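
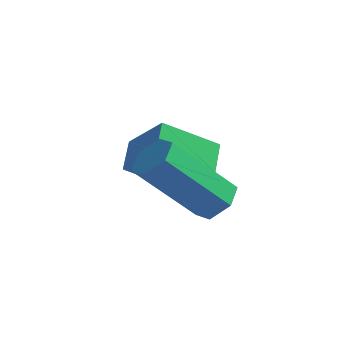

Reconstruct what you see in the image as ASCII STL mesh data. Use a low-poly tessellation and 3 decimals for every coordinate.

solid 
facet normal -0.672 0.187 -0.717
outer loop
vertex -3.382 2.714 0.712
vertex -2.317 3.402 -0.107
vertex -3.184 1.948 0.327
endloop
endfacet
facet normal -0.705 -0.455 0.543
outer loop
vertex -2.283 1.698 1.287
vertex -3.382 2.714 0.712
vertex -3.184 1.948 0.327
endloop
endfacet
facet normal -0.672 0.187 -0.717
outer loop
vertex -3.184 1.948 0.327
vertex -2.317 3.402 -0.107
vertex -2.118 2.636 -0.493
endloop
endfacet
facet normal 0.225 -0.870 -0.438
outer loop
vertex -2.118 2.636 -0.493
vertex -2.283 1.698 1.287
vertex -3.184 1.948 0.327
endloop
endfacet
facet normal -0.225 0.870 0.438
outer loop
vertex -3.382 2.714 0.712
vertex -1.416 3.152 0.853
vertex -2.317 3.402 -0.107
endloop
endfacet
facet normal -0.706 -0.456 0.542
outer loop
vertex -2.482 2.464 1.673
vertex -3.382 2.714 0.712
vertex -2.283 1.698 1.287
endloop
endfacet
facet normal -0.225 0.871 0.437
outer loop
vertex -2.482 2.464 1.673
vertex -1.416 3.152 0.853
vertex -3.382 2.714 0.712
endloop
endfacet
facet normal 0.705 0.457 -0.543
outer loop
vertex -2.317 3.402 -0.107
vertex -1.416 3.152 0.853
vertex -2.118 2.636 -0.493
endloop
endfacet
facet normal 0.226 -0.870 -0.438
outer loop
vertex -1.218 2.386 0.468
vertex -2.283 1.698 1.287
vertex -2.118 2.636 -0.493
endloop
endfacet
facet normal 0.706 0.455 -0.543
outer loop
vertex -2.118 2.636 -0.493
vertex -1.416 3.152 0.853
vertex -1.218 2.386 0.468
endloop
endfacet
facet normal 0.672 -0.187 0.717
outer loop
vertex -1.218 2.386 0.468
vertex -2.482 2.464 1.673
vertex -2.283 1.698 1.287
endloop
endfacet
facet normal 0.672 -0.187 0.717
outer loop
vertex -1.416 3.152 0.853
vertex -2.482 2.464 1.673
vertex -1.218 2.386 0.468
endloop
endfacet
facet normal 0.579 0.346 -0.738
outer loop
vertex -0.298 1.314 0.891
vertex -0.672 1.105 0.5
vertex -0.736 1.645 0.703
endloop
endfacet
facet normal 0.310 0.745 0.590
outer loop
vertex -0.298 1.314 0.891
vertex -0.736 1.645 0.703
vertex -1.453 0.624 2.37
endloop
endfacet
facet normal 0.310 0.745 0.590
outer loop
vertex -1.453 0.624 2.37
vertex -0.736 1.645 0.703
vertex -1.891 0.955 2.182
endloop
endfacet
facet normal -0.578 -0.344 0.740
outer loop
vertex -1.453 0.624 2.37
vertex -1.891 0.955 2.182
vertex -1.828 0.415 1.98
endloop
endfacet
facet normal 0.577 0.346 -0.739
outer loop
vertex -0.736 1.645 0.703
vertex -0.672 1.105 0.5
vertex -1.11 1.436 0.313
endloop
endfacet
facet normal -0.499 0.866 0.014
outer loop
vertex -0.736 1.645 0.703
vertex -1.11 1.436 0.313
vertex -1.891 0.955 2.182
endloop
endfacet
facet normal -0.500 0.866 0.014
outer loop
vertex -1.891 0.955 2.182
vertex -1.11 1.436 0.313
vertex -2.266 0.745 1.792
endloop
endfacet
facet normal -0.577 -0.344 0.740
outer loop
vertex -1.891 0.955 2.182
vertex -2.266 0.745 1.792
vertex -1.828 0.415 1.98
endloop
endfacet
facet normal 0.577 0.346 -0.740
outer loop
vertex -1.11 1.436 0.313
vertex -0.672 1.105 0.5
vertex -1.047 0.896 0.11
endloop
endfacet
facet normal -0.809 0.122 -0.575
outer loop
vertex -1.11 1.436 0.313
vertex -1.047 0.896 0.11
vertex -2.266 0.745 1.792
endloop
endfacet
facet normal -0.809 0.121 -0.575
outer loop
vertex -2.266 0.745 1.792
vertex -1.047 0.896 0.11
vertex -2.202 0.206 1.589
endloop
endfacet
facet normal -0.578 -0.347 0.738
outer loop
vertex -2.266 0.745 1.792
vertex -2.202 0.206 1.589
vertex -1.828 0.415 1.98
endloop
endfacet
facet normal 0.578 0.344 -0.740
outer loop
vertex -1.047 0.896 0.11
vertex -0.672 1.105 0.5
vertex -0.609 0.565 0.298
endloop
endfacet
facet normal -0.310 -0.745 -0.590
outer loop
vertex -1.047 0.896 0.11
vertex -0.609 0.565 0.298
vertex -2.202 0.206 1.589
endloop
endfacet
facet normal -0.310 -0.745 -0.590
outer loop
vertex -2.202 0.206 1.589
vertex -0.609 0.565 0.298
vertex -1.764 -0.125 1.777
endloop
endfacet
facet normal -0.579 -0.346 0.738
outer loop
vertex -2.202 0.206 1.589
vertex -1.764 -0.125 1.777
vertex -1.828 0.415 1.98
endloop
endfacet
facet normal 0.577 0.344 -0.740
outer loop
vertex -0.609 0.565 0.298
vertex -0.672 1.105 0.5
vertex -0.234 0.775 0.688
endloop
endfacet
facet normal 0.500 -0.866 -0.014
outer loop
vertex -0.609 0.565 0.298
vertex -0.234 0.775 0.688
vertex -1.764 -0.125 1.777
endloop
endfacet
facet normal 0.499 -0.866 -0.015
outer loop
vertex -1.764 -0.125 1.777
vertex -0.234 0.775 0.688
vertex -1.39 0.084 2.167
endloop
endfacet
facet normal -0.577 -0.346 0.739
outer loop
vertex -1.764 -0.125 1.777
vertex -1.39 0.084 2.167
vertex -1.828 0.415 1.98
endloop
endfacet
facet normal 0.578 0.347 -0.738
outer loop
vertex -0.234 0.775 0.688
vertex -0.672 1.105 0.5
vertex -0.298 1.314 0.891
endloop
endfacet
facet normal 0.809 -0.121 0.576
outer loop
vertex -0.234 0.775 0.688
vertex -0.298 1.314 0.891
vertex -1.39 0.084 2.167
endloop
endfacet
facet normal 0.809 -0.122 0.575
outer loop
vertex -1.39 0.084 2.167
vertex -0.298 1.314 0.891
vertex -1.453 0.624 2.37
endloop
endfacet
facet normal -0.577 -0.346 0.740
outer loop
vertex -1.39 0.084 2.167
vertex -1.453 0.624 2.37
vertex -1.828 0.415 1.98
endloop
endfacet

endsolid


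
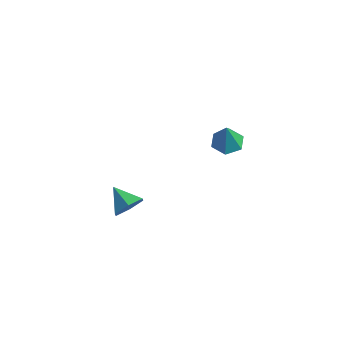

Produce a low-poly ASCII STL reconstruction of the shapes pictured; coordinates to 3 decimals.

solid 
facet normal 0.861 0.018 -0.509
outer loop
vertex 1.256 -3.662 -1.093
vertex 0.841 -3.307 -1.783
vertex 1.194 -2.787 -1.167
endloop
endfacet
facet normal 0.015 0.085 0.996
outer loop
vertex 1.256 -3.662 -1.093
vertex 1.194 -2.787 -1.167
vertex -0.321 -3.333 -1.097
endloop
endfacet
facet normal 0.861 0.019 -0.509
outer loop
vertex 1.194 -2.787 -1.167
vertex 0.841 -3.307 -1.783
vertex 0.778 -2.432 -1.857
endloop
endfacet
facet normal -0.258 0.787 0.560
outer loop
vertex 1.194 -2.787 -1.167
vertex 0.778 -2.432 -1.857
vertex -0.321 -3.333 -1.097
endloop
endfacet
facet normal 0.861 0.019 -0.508
outer loop
vertex 0.778 -2.432 -1.857
vertex 0.841 -3.307 -1.783
vertex 0.426 -2.952 -2.473
endloop
endfacet
facet normal -0.697 0.693 -0.186
outer loop
vertex 0.778 -2.432 -1.857
vertex 0.426 -2.952 -2.473
vertex -0.321 -3.333 -1.097
endloop
endfacet
facet normal 0.861 0.020 -0.508
outer loop
vertex 0.426 -2.952 -2.473
vertex 0.841 -3.307 -1.783
vertex 0.489 -3.827 -2.4
endloop
endfacet
facet normal -0.862 -0.103 -0.497
outer loop
vertex 0.426 -2.952 -2.473
vertex 0.489 -3.827 -2.4
vertex -0.321 -3.333 -1.097
endloop
endfacet
facet normal 0.861 0.020 -0.508
outer loop
vertex 0.489 -3.827 -2.4
vertex 0.841 -3.307 -1.783
vertex 0.904 -4.182 -1.71
endloop
endfacet
facet normal -0.589 -0.806 -0.060
outer loop
vertex 0.489 -3.827 -2.4
vertex 0.904 -4.182 -1.71
vertex -0.321 -3.333 -1.097
endloop
endfacet
facet normal 0.861 0.020 -0.508
outer loop
vertex 0.904 -4.182 -1.71
vertex 0.841 -3.307 -1.783
vertex 1.256 -3.662 -1.093
endloop
endfacet
facet normal -0.150 -0.712 0.686
outer loop
vertex 0.904 -4.182 -1.71
vertex 1.256 -3.662 -1.093
vertex -0.321 -3.333 -1.097
endloop
endfacet
facet normal -0.213 0.234 -0.949
outer loop
vertex 1.034 2.365 -1.034
vertex 0.495 2.952 -0.768
vertex 1.301 3.15 -0.9
endloop
endfacet
facet normal 0.931 -0.340 0.134
outer loop
vertex 1.034 2.365 -1.034
vertex 1.301 3.15 -0.9
vertex 0.845 2.568 0.788
endloop
endfacet
facet normal -0.213 0.234 -0.949
outer loop
vertex 1.301 3.15 -0.9
vertex 0.495 2.952 -0.768
vertex 0.762 3.737 -0.634
endloop
endfacet
facet normal 0.760 0.523 0.386
outer loop
vertex 1.301 3.15 -0.9
vertex 0.762 3.737 -0.634
vertex 0.845 2.568 0.788
endloop
endfacet
facet normal -0.213 0.234 -0.949
outer loop
vertex 0.762 3.737 -0.634
vertex 0.495 2.952 -0.768
vertex -0.044 3.539 -0.502
endloop
endfacet
facet normal -0.084 0.767 0.636
outer loop
vertex 0.762 3.737 -0.634
vertex -0.044 3.539 -0.502
vertex 0.845 2.568 0.788
endloop
endfacet
facet normal -0.213 0.234 -0.949
outer loop
vertex -0.044 3.539 -0.502
vertex 0.495 2.952 -0.768
vertex -0.31 2.753 -0.636
endloop
endfacet
facet normal -0.759 0.149 0.635
outer loop
vertex -0.044 3.539 -0.502
vertex -0.31 2.753 -0.636
vertex 0.845 2.568 0.788
endloop
endfacet
facet normal -0.213 0.233 -0.949
outer loop
vertex -0.31 2.753 -0.636
vertex 0.495 2.952 -0.768
vertex 0.229 2.166 -0.901
endloop
endfacet
facet normal -0.587 -0.713 0.384
outer loop
vertex -0.31 2.753 -0.636
vertex 0.229 2.166 -0.901
vertex 0.845 2.568 0.788
endloop
endfacet
facet normal -0.214 0.233 -0.949
outer loop
vertex 0.229 2.166 -0.901
vertex 0.495 2.952 -0.768
vertex 1.034 2.365 -1.034
endloop
endfacet
facet normal 0.259 -0.957 0.133
outer loop
vertex 0.229 2.166 -0.901
vertex 1.034 2.365 -1.034
vertex 0.845 2.568 0.788
endloop
endfacet

endsolid


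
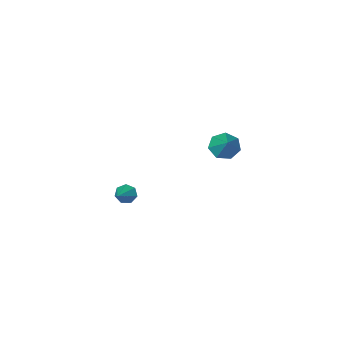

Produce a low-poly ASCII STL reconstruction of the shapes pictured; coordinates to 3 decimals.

solid 
facet normal -0.336 -0.681 -0.650
outer loop
vertex -2.952 1.76 -2.353
vertex -3.509 1.575 -1.871
vertex -3.513 2.101 -2.42
endloop
endfacet
facet normal 0.509 0.756 -0.411
outer loop
vertex -2.952 1.76 -2.353
vertex -3.513 2.101 -2.42
vertex -3.011 2.585 -0.909
endloop
endfacet
facet normal -0.337 -0.681 -0.650
outer loop
vertex -3.513 2.101 -2.42
vertex -3.509 1.575 -1.871
vertex -4.071 2.046 -2.073
endloop
endfacet
facet normal -0.233 0.946 -0.225
outer loop
vertex -3.513 2.101 -2.42
vertex -4.071 2.046 -2.073
vertex -3.011 2.585 -0.909
endloop
endfacet
facet normal -0.337 -0.681 -0.650
outer loop
vertex -4.071 2.046 -2.073
vertex -3.509 1.575 -1.871
vertex -4.206 1.637 -1.574
endloop
endfacet
facet normal -0.693 0.638 0.336
outer loop
vertex -4.071 2.046 -2.073
vertex -4.206 1.637 -1.574
vertex -3.011 2.585 -0.909
endloop
endfacet
facet normal -0.337 -0.682 -0.649
outer loop
vertex -4.206 1.637 -1.574
vertex -3.509 1.575 -1.871
vertex -3.816 1.182 -1.298
endloop
endfacet
facet normal -0.524 0.065 0.849
outer loop
vertex -4.206 1.637 -1.574
vertex -3.816 1.182 -1.298
vertex -3.011 2.585 -0.909
endloop
endfacet
facet normal -0.337 -0.683 -0.649
outer loop
vertex -3.816 1.182 -1.298
vertex -3.509 1.575 -1.871
vertex -3.195 1.023 -1.453
endloop
endfacet
facet normal 0.145 -0.341 0.929
outer loop
vertex -3.816 1.182 -1.298
vertex -3.195 1.023 -1.453
vertex -3.011 2.585 -0.909
endloop
endfacet
facet normal -0.336 -0.683 -0.649
outer loop
vertex -3.195 1.023 -1.453
vertex -3.509 1.575 -1.871
vertex -2.811 1.281 -1.923
endloop
endfacet
facet normal 0.813 -0.275 0.513
outer loop
vertex -3.195 1.023 -1.453
vertex -2.811 1.281 -1.923
vertex -3.011 2.585 -0.909
endloop
endfacet
facet normal -0.336 -0.682 -0.650
outer loop
vertex -2.811 1.281 -1.923
vertex -3.509 1.575 -1.871
vertex -2.952 1.76 -2.353
endloop
endfacet
facet normal 0.974 0.213 -0.082
outer loop
vertex -2.811 1.281 -1.923
vertex -2.952 1.76 -2.353
vertex -3.011 2.585 -0.909
endloop
endfacet
facet normal -0.654 -0.581 -0.485
outer loop
vertex 2.696 2.382 -2.457
vertex 2.306 2.683 -2.292
vertex 2.588 2.728 -2.726
endloop
endfacet
facet normal 0.894 -0.065 -0.442
outer loop
vertex 2.696 2.382 -2.457
vertex 2.588 2.728 -2.726
vertex 3.174 3.457 -1.648
endloop
endfacet
facet normal -0.652 -0.583 -0.484
outer loop
vertex 2.588 2.728 -2.726
vertex 2.306 2.683 -2.292
vertex 2.267 3.039 -2.668
endloop
endfacet
facet normal 0.461 0.598 -0.655
outer loop
vertex 2.588 2.728 -2.726
vertex 2.267 3.039 -2.668
vertex 3.174 3.457 -1.648
endloop
endfacet
facet normal -0.653 -0.583 -0.484
outer loop
vertex 2.267 3.039 -2.668
vertex 2.306 2.683 -2.292
vertex 1.975 3.083 -2.327
endloop
endfacet
facet normal -0.154 0.955 -0.255
outer loop
vertex 2.267 3.039 -2.668
vertex 1.975 3.083 -2.327
vertex 3.174 3.457 -1.648
endloop
endfacet
facet normal -0.653 -0.582 -0.485
outer loop
vertex 1.975 3.083 -2.327
vertex 2.306 2.683 -2.292
vertex 1.932 2.825 -1.959
endloop
endfacet
facet normal -0.491 0.739 0.461
outer loop
vertex 1.975 3.083 -2.327
vertex 1.932 2.825 -1.959
vertex 3.174 3.457 -1.648
endloop
endfacet
facet normal -0.653 -0.583 -0.484
outer loop
vertex 1.932 2.825 -1.959
vertex 2.306 2.683 -2.292
vertex 2.171 2.46 -1.842
endloop
endfacet
facet normal -0.294 0.111 0.949
outer loop
vertex 1.932 2.825 -1.959
vertex 2.171 2.46 -1.842
vertex 3.174 3.457 -1.648
endloop
endfacet
facet normal -0.653 -0.582 -0.484
outer loop
vertex 2.171 2.46 -1.842
vertex 2.306 2.683 -2.292
vertex 2.511 2.263 -2.064
endloop
endfacet
facet normal 0.288 -0.454 0.843
outer loop
vertex 2.171 2.46 -1.842
vertex 2.511 2.263 -2.064
vertex 3.174 3.457 -1.648
endloop
endfacet
facet normal -0.654 -0.582 -0.484
outer loop
vertex 2.511 2.263 -2.064
vertex 2.306 2.683 -2.292
vertex 2.696 2.382 -2.457
endloop
endfacet
facet normal 0.817 -0.532 0.224
outer loop
vertex 2.511 2.263 -2.064
vertex 2.696 2.382 -2.457
vertex 3.174 3.457 -1.648
endloop
endfacet

endsolid


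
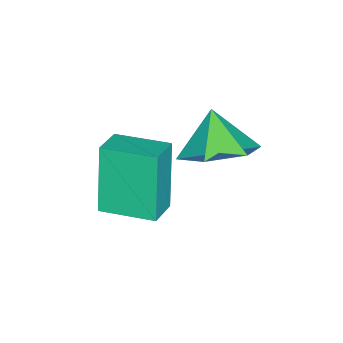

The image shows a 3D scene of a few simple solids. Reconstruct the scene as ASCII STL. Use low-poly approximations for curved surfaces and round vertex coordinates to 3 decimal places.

solid 
facet normal -0.947 -0.003 -0.322
outer loop
vertex 2.556 0.159 -0.19
vertex 2.504 1.581 -0.051
vertex 3.164 0.356 -1.979
endloop
endfacet
facet normal 0.037 -0.995 -0.097
outer loop
vertex 4.016 0.359 -1.689
vertex 2.556 0.159 -0.19
vertex 3.164 0.356 -1.979
endloop
endfacet
facet normal -0.947 -0.003 -0.322
outer loop
vertex 3.164 0.356 -1.979
vertex 2.504 1.581 -0.051
vertex 3.112 1.778 -1.84
endloop
endfacet
facet normal 0.320 0.104 -0.942
outer loop
vertex 3.112 1.778 -1.84
vertex 4.016 0.359 -1.689
vertex 3.164 0.356 -1.979
endloop
endfacet
facet normal -0.320 -0.104 0.942
outer loop
vertex 2.556 0.159 -0.19
vertex 3.356 1.584 0.239
vertex 2.504 1.581 -0.051
endloop
endfacet
facet normal 0.037 -0.995 -0.097
outer loop
vertex 3.408 0.162 0.1
vertex 2.556 0.159 -0.19
vertex 4.016 0.359 -1.689
endloop
endfacet
facet normal -0.320 -0.104 0.942
outer loop
vertex 3.408 0.162 0.1
vertex 3.356 1.584 0.239
vertex 2.556 0.159 -0.19
endloop
endfacet
facet normal -0.037 0.995 0.097
outer loop
vertex 2.504 1.581 -0.051
vertex 3.356 1.584 0.239
vertex 3.112 1.778 -1.84
endloop
endfacet
facet normal 0.320 0.104 -0.942
outer loop
vertex 3.964 1.781 -1.55
vertex 4.016 0.359 -1.689
vertex 3.112 1.778 -1.84
endloop
endfacet
facet normal -0.037 0.995 0.097
outer loop
vertex 3.112 1.778 -1.84
vertex 3.356 1.584 0.239
vertex 3.964 1.781 -1.55
endloop
endfacet
facet normal 0.947 0.003 0.322
outer loop
vertex 3.964 1.781 -1.55
vertex 3.408 0.162 0.1
vertex 4.016 0.359 -1.689
endloop
endfacet
facet normal 0.947 0.003 0.322
outer loop
vertex 3.356 1.584 0.239
vertex 3.408 0.162 0.1
vertex 3.964 1.781 -1.55
endloop
endfacet
facet normal 0.477 0.343 -0.809
outer loop
vertex 3.787 2.201 0.85
vertex 3.239 3.001 0.866
vertex 4.079 2.978 1.351
endloop
endfacet
facet normal 0.393 -0.598 0.698
outer loop
vertex 3.787 2.201 0.85
vertex 4.079 2.978 1.351
vertex 2.681 2.599 1.814
endloop
endfacet
facet normal 0.477 0.343 -0.809
outer loop
vertex 4.079 2.978 1.351
vertex 3.239 3.001 0.866
vertex 3.53 3.778 1.367
endloop
endfacet
facet normal 0.269 0.166 0.949
outer loop
vertex 4.079 2.978 1.351
vertex 3.53 3.778 1.367
vertex 2.681 2.599 1.814
endloop
endfacet
facet normal 0.476 0.344 -0.810
outer loop
vertex 3.53 3.778 1.367
vertex 3.239 3.001 0.866
vertex 2.69 3.801 0.883
endloop
endfacet
facet normal -0.401 0.563 0.723
outer loop
vertex 3.53 3.778 1.367
vertex 2.69 3.801 0.883
vertex 2.681 2.599 1.814
endloop
endfacet
facet normal 0.476 0.344 -0.810
outer loop
vertex 2.69 3.801 0.883
vertex 3.239 3.001 0.866
vertex 2.399 3.023 0.382
endloop
endfacet
facet normal -0.949 0.197 0.245
outer loop
vertex 2.69 3.801 0.883
vertex 2.399 3.023 0.382
vertex 2.681 2.599 1.814
endloop
endfacet
facet normal 0.476 0.343 -0.810
outer loop
vertex 2.399 3.023 0.382
vertex 3.239 3.001 0.866
vertex 2.947 2.223 0.365
endloop
endfacet
facet normal -0.825 -0.565 -0.005
outer loop
vertex 2.399 3.023 0.382
vertex 2.947 2.223 0.365
vertex 2.681 2.599 1.814
endloop
endfacet
facet normal 0.476 0.343 -0.810
outer loop
vertex 2.947 2.223 0.365
vertex 3.239 3.001 0.866
vertex 3.787 2.201 0.85
endloop
endfacet
facet normal -0.153 -0.963 0.222
outer loop
vertex 2.947 2.223 0.365
vertex 3.787 2.201 0.85
vertex 2.681 2.599 1.814
endloop
endfacet

endsolid


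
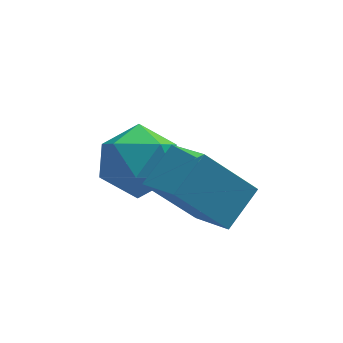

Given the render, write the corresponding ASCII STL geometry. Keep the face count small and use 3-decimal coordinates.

solid 
facet normal -0.675 0.024 0.737
outer loop
vertex -2.018 -1.071 -0.66
vertex -1.219 -0.226 0.045
vertex -2.691 0.111 -1.315
endloop
endfacet
facet normal -0.587 -0.622 -0.518
outer loop
vertex -1.381 0.066 -2.745
vertex -2.018 -1.071 -0.66
vertex -2.691 0.111 -1.315
endloop
endfacet
facet normal -0.675 0.024 0.737
outer loop
vertex -2.691 0.111 -1.315
vertex -1.219 -0.226 0.045
vertex -1.892 0.957 -0.61
endloop
endfacet
facet normal -0.446 0.783 -0.434
outer loop
vertex -1.892 0.957 -0.61
vertex -1.381 0.066 -2.745
vertex -2.691 0.111 -1.315
endloop
endfacet
facet normal 0.446 -0.783 0.433
outer loop
vertex -2.018 -1.071 -0.66
vertex 0.091 -0.271 -1.385
vertex -1.219 -0.226 0.045
endloop
endfacet
facet normal -0.588 -0.621 -0.518
outer loop
vertex -0.708 -1.117 -2.09
vertex -2.018 -1.071 -0.66
vertex -1.381 0.066 -2.745
endloop
endfacet
facet normal 0.446 -0.783 0.434
outer loop
vertex -0.708 -1.117 -2.09
vertex 0.091 -0.271 -1.385
vertex -2.018 -1.071 -0.66
endloop
endfacet
facet normal 0.587 0.621 0.519
outer loop
vertex -1.219 -0.226 0.045
vertex 0.091 -0.271 -1.385
vertex -1.892 0.957 -0.61
endloop
endfacet
facet normal -0.446 0.783 -0.434
outer loop
vertex -0.582 0.911 -2.04
vertex -1.381 0.066 -2.745
vertex -1.892 0.957 -0.61
endloop
endfacet
facet normal 0.587 0.622 0.518
outer loop
vertex -1.892 0.957 -0.61
vertex 0.091 -0.271 -1.385
vertex -0.582 0.911 -2.04
endloop
endfacet
facet normal 0.675 -0.024 -0.737
outer loop
vertex -0.582 0.911 -2.04
vertex -0.708 -1.117 -2.09
vertex -1.381 0.066 -2.745
endloop
endfacet
facet normal 0.675 -0.024 -0.737
outer loop
vertex 0.091 -0.271 -1.385
vertex -0.708 -1.117 -2.09
vertex -0.582 0.911 -2.04
endloop
endfacet
facet normal -0.536 0.470 0.701
outer loop
vertex -3.543 2.634 -1.968
vertex -3.287 1.78 -1.199
vertex -2.583 2.72 -1.291
endloop
endfacet
facet normal -0.254 0.936 0.242
outer loop
vertex -3.543 2.634 -1.968
vertex -2.583 2.72 -1.291
vertex -2.532 3.027 -2.427
endloop
endfacet
facet normal -0.487 0.770 -0.413
outer loop
vertex -3.543 2.634 -1.968
vertex -2.532 3.027 -2.427
vertex -3.203 2.276 -3.037
endloop
endfacet
facet normal -0.912 0.201 -0.357
outer loop
vertex -3.543 2.634 -1.968
vertex -3.203 2.276 -3.037
vertex -3.67 1.505 -2.279
endloop
endfacet
facet normal -0.944 0.015 0.331
outer loop
vertex -3.543 2.634 -1.968
vertex -3.67 1.505 -2.279
vertex -3.287 1.78 -1.199
endloop
endfacet
facet normal 0.454 0.855 0.251
outer loop
vertex -2.532 3.027 -2.427
vertex -2.583 2.72 -1.291
vertex -1.65 2.415 -1.941
endloop
endfacet
facet normal -0.002 0.099 0.995
outer loop
vertex -2.583 2.72 -1.291
vertex -3.287 1.78 -1.199
vertex -2.117 1.644 -1.183
endloop
endfacet
facet normal -0.661 -0.637 0.397
outer loop
vertex -3.287 1.78 -1.199
vertex -3.67 1.505 -2.279
vertex -2.788 0.893 -1.793
endloop
endfacet
facet normal -0.610 -0.336 -0.718
outer loop
vertex -3.67 1.505 -2.279
vertex -3.203 2.276 -3.037
vertex -2.737 1.2 -2.929
endloop
endfacet
facet normal 0.079 0.585 -0.807
outer loop
vertex -3.203 2.276 -3.037
vertex -2.532 3.027 -2.427
vertex -2.033 2.14 -3.021
endloop
endfacet
facet normal 0.912 -0.201 0.357
outer loop
vertex -1.777 1.286 -2.252
vertex -1.65 2.415 -1.941
vertex -2.117 1.644 -1.183
endloop
endfacet
facet normal 0.487 -0.770 0.413
outer loop
vertex -1.777 1.286 -2.252
vertex -2.117 1.644 -1.183
vertex -2.788 0.893 -1.793
endloop
endfacet
facet normal 0.254 -0.936 -0.242
outer loop
vertex -1.777 1.286 -2.252
vertex -2.788 0.893 -1.793
vertex -2.737 1.2 -2.929
endloop
endfacet
facet normal 0.536 -0.470 -0.701
outer loop
vertex -1.777 1.286 -2.252
vertex -2.737 1.2 -2.929
vertex -2.033 2.14 -3.021
endloop
endfacet
facet normal 0.944 -0.015 -0.331
outer loop
vertex -1.777 1.286 -2.252
vertex -2.033 2.14 -3.021
vertex -1.65 2.415 -1.941
endloop
endfacet
facet normal 0.610 0.336 0.718
outer loop
vertex -2.117 1.644 -1.183
vertex -1.65 2.415 -1.941
vertex -2.583 2.72 -1.291
endloop
endfacet
facet normal -0.079 -0.585 0.807
outer loop
vertex -2.788 0.893 -1.793
vertex -2.117 1.644 -1.183
vertex -3.287 1.78 -1.199
endloop
endfacet
facet normal -0.454 -0.855 -0.251
outer loop
vertex -2.737 1.2 -2.929
vertex -2.788 0.893 -1.793
vertex -3.67 1.505 -2.279
endloop
endfacet
facet normal 0.002 -0.099 -0.995
outer loop
vertex -2.033 2.14 -3.021
vertex -2.737 1.2 -2.929
vertex -3.203 2.276 -3.037
endloop
endfacet
facet normal 0.661 0.637 -0.397
outer loop
vertex -1.65 2.415 -1.941
vertex -2.033 2.14 -3.021
vertex -2.532 3.027 -2.427
endloop
endfacet

endsolid


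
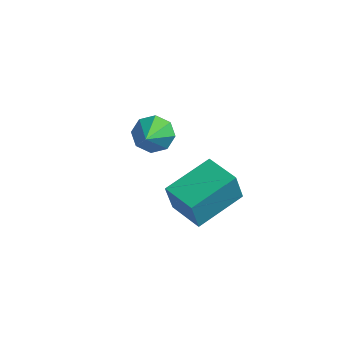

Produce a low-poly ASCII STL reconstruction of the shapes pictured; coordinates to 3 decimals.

solid 
facet normal -0.330 0.709 -0.623
outer loop
vertex -1.743 3.806 -0.568
vertex -2.014 3.41 -0.875
vertex -2.151 3.738 -0.429
endloop
endfacet
facet normal 0.220 0.449 0.866
outer loop
vertex -1.743 3.806 -0.568
vertex -2.151 3.738 -0.429
vertex -1.446 2.19 0.195
endloop
endfacet
facet normal -0.329 0.710 -0.623
outer loop
vertex -2.151 3.738 -0.429
vertex -2.014 3.41 -0.875
vertex -2.479 3.478 -0.552
endloop
endfacet
facet normal -0.449 0.150 0.881
outer loop
vertex -2.151 3.738 -0.429
vertex -2.479 3.478 -0.552
vertex -1.446 2.19 0.195
endloop
endfacet
facet normal -0.329 0.709 -0.624
outer loop
vertex -2.479 3.478 -0.552
vertex -2.014 3.41 -0.875
vertex -2.534 3.178 -0.864
endloop
endfacet
facet normal -0.798 -0.358 0.485
outer loop
vertex -2.479 3.478 -0.552
vertex -2.534 3.178 -0.864
vertex -1.446 2.19 0.195
endloop
endfacet
facet normal -0.330 0.711 -0.621
outer loop
vertex -2.534 3.178 -0.864
vertex -2.014 3.41 -0.875
vertex -2.285 3.015 -1.183
endloop
endfacet
facet normal -0.622 -0.778 -0.088
outer loop
vertex -2.534 3.178 -0.864
vertex -2.285 3.015 -1.183
vertex -1.446 2.19 0.195
endloop
endfacet
facet normal -0.329 0.711 -0.622
outer loop
vertex -2.285 3.015 -1.183
vertex -2.014 3.41 -0.875
vertex -1.877 3.083 -1.321
endloop
endfacet
facet normal -0.026 -0.865 -0.502
outer loop
vertex -2.285 3.015 -1.183
vertex -1.877 3.083 -1.321
vertex -1.446 2.19 0.195
endloop
endfacet
facet normal -0.330 0.710 -0.622
outer loop
vertex -1.877 3.083 -1.321
vertex -2.014 3.41 -0.875
vertex -1.549 3.343 -1.198
endloop
endfacet
facet normal 0.642 -0.566 -0.516
outer loop
vertex -1.877 3.083 -1.321
vertex -1.549 3.343 -1.198
vertex -1.446 2.19 0.195
endloop
endfacet
facet normal -0.331 0.709 -0.623
outer loop
vertex -1.549 3.343 -1.198
vertex -2.014 3.41 -0.875
vertex -1.494 3.643 -0.886
endloop
endfacet
facet normal 0.991 -0.057 -0.120
outer loop
vertex -1.549 3.343 -1.198
vertex -1.494 3.643 -0.886
vertex -1.446 2.19 0.195
endloop
endfacet
facet normal -0.331 0.709 -0.623
outer loop
vertex -1.494 3.643 -0.886
vertex -2.014 3.41 -0.875
vertex -1.743 3.806 -0.568
endloop
endfacet
facet normal 0.815 0.363 0.452
outer loop
vertex -1.494 3.643 -0.886
vertex -1.743 3.806 -0.568
vertex -1.446 2.19 0.195
endloop
endfacet
facet normal -0.941 0.336 -0.036
outer loop
vertex 0.084 0.658 0.343
vertex 0.528 1.935 0.667
vertex 0.181 0.838 -0.502
endloop
endfacet
facet normal -0.320 -0.919 -0.232
outer loop
vertex 1.112 0.505 -0.467
vertex 0.084 0.658 0.343
vertex 0.181 0.838 -0.502
endloop
endfacet
facet normal -0.941 0.336 -0.035
outer loop
vertex 0.181 0.838 -0.502
vertex 0.528 1.935 0.667
vertex 0.624 2.115 -0.179
endloop
endfacet
facet normal 0.111 0.207 -0.972
outer loop
vertex 0.624 2.115 -0.179
vertex 1.112 0.505 -0.467
vertex 0.181 0.838 -0.502
endloop
endfacet
facet normal -0.111 -0.208 0.972
outer loop
vertex 0.084 0.658 0.343
vertex 1.459 1.602 0.702
vertex 0.528 1.935 0.667
endloop
endfacet
facet normal -0.319 -0.919 -0.232
outer loop
vertex 1.016 0.325 0.379
vertex 0.084 0.658 0.343
vertex 1.112 0.505 -0.467
endloop
endfacet
facet normal -0.112 -0.207 0.972
outer loop
vertex 1.016 0.325 0.379
vertex 1.459 1.602 0.702
vertex 0.084 0.658 0.343
endloop
endfacet
facet normal 0.320 0.919 0.232
outer loop
vertex 0.528 1.935 0.667
vertex 1.459 1.602 0.702
vertex 0.624 2.115 -0.179
endloop
endfacet
facet normal 0.112 0.208 -0.972
outer loop
vertex 1.556 1.782 -0.143
vertex 1.112 0.505 -0.467
vertex 0.624 2.115 -0.179
endloop
endfacet
facet normal 0.319 0.919 0.232
outer loop
vertex 0.624 2.115 -0.179
vertex 1.459 1.602 0.702
vertex 1.556 1.782 -0.143
endloop
endfacet
facet normal 0.941 -0.336 0.035
outer loop
vertex 1.556 1.782 -0.143
vertex 1.016 0.325 0.379
vertex 1.112 0.505 -0.467
endloop
endfacet
facet normal 0.941 -0.336 0.037
outer loop
vertex 1.459 1.602 0.702
vertex 1.016 0.325 0.379
vertex 1.556 1.782 -0.143
endloop
endfacet

endsolid


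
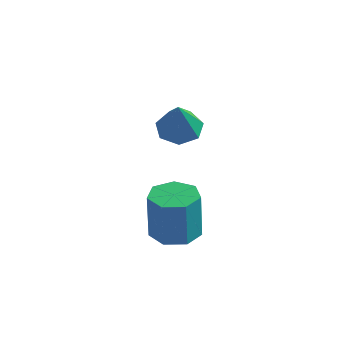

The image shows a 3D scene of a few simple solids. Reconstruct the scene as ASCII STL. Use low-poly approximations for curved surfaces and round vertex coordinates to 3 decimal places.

solid 
facet normal -0.330 0.450 -0.830
outer loop
vertex 0.685 3.087 1.421
vertex 0.271 3.627 1.879
vertex 1.04 3.677 1.6
endloop
endfacet
facet normal 0.867 -0.477 -0.148
outer loop
vertex 0.685 3.087 1.421
vertex 1.04 3.677 1.6
vertex 0.869 2.813 3.381
endloop
endfacet
facet normal -0.330 0.449 -0.830
outer loop
vertex 1.04 3.677 1.6
vertex 0.271 3.627 1.879
vertex 0.816 4.229 1.988
endloop
endfacet
facet normal 0.949 0.239 0.207
outer loop
vertex 1.04 3.677 1.6
vertex 0.816 4.229 1.988
vertex 0.869 2.813 3.381
endloop
endfacet
facet normal -0.331 0.450 -0.829
outer loop
vertex 0.816 4.229 1.988
vertex 0.271 3.627 1.879
vertex 0.182 4.328 2.295
endloop
endfacet
facet normal 0.412 0.647 0.642
outer loop
vertex 0.816 4.229 1.988
vertex 0.182 4.328 2.295
vertex 0.869 2.813 3.381
endloop
endfacet
facet normal -0.330 0.450 -0.830
outer loop
vertex 0.182 4.328 2.295
vertex 0.271 3.627 1.879
vertex -0.386 3.899 2.288
endloop
endfacet
facet normal -0.342 0.440 0.830
outer loop
vertex 0.182 4.328 2.295
vertex -0.386 3.899 2.288
vertex 0.869 2.813 3.381
endloop
endfacet
facet normal -0.331 0.449 -0.830
outer loop
vertex -0.386 3.899 2.288
vertex 0.271 3.627 1.879
vertex -0.459 3.265 1.974
endloop
endfacet
facet normal -0.744 -0.226 0.629
outer loop
vertex -0.386 3.899 2.288
vertex -0.459 3.265 1.974
vertex 0.869 2.813 3.381
endloop
endfacet
facet normal -0.331 0.449 -0.830
outer loop
vertex -0.459 3.265 1.974
vertex 0.271 3.627 1.879
vertex 0.018 2.903 1.588
endloop
endfacet
facet normal -0.491 -0.850 0.190
outer loop
vertex -0.459 3.265 1.974
vertex 0.018 2.903 1.588
vertex 0.869 2.813 3.381
endloop
endfacet
facet normal -0.332 0.449 -0.830
outer loop
vertex 0.018 2.903 1.588
vertex 0.271 3.627 1.879
vertex 0.685 3.087 1.421
endloop
endfacet
facet normal 0.226 -0.962 -0.156
outer loop
vertex 0.018 2.903 1.588
vertex 0.685 3.087 1.421
vertex 0.869 2.813 3.381
endloop
endfacet
facet normal -0.045 0.093 -0.995
outer loop
vertex 2.167 2.461 -2.045
vertex 1.357 2.07 -2.045
vertex 1.558 2.944 -1.972
endloop
endfacet
facet normal 0.624 0.780 0.045
outer loop
vertex 2.167 2.461 -2.045
vertex 1.558 2.944 -1.972
vertex 2.254 2.282 -0.135
endloop
endfacet
facet normal 0.623 0.781 0.045
outer loop
vertex 2.254 2.282 -0.135
vertex 1.558 2.944 -1.972
vertex 1.644 2.765 -0.062
endloop
endfacet
facet normal 0.045 -0.093 0.995
outer loop
vertex 2.254 2.282 -0.135
vertex 1.644 2.765 -0.062
vertex 1.443 1.89 -0.135
endloop
endfacet
facet normal -0.045 0.093 -0.995
outer loop
vertex 1.558 2.944 -1.972
vertex 1.357 2.07 -2.045
vertex 0.797 2.768 -1.954
endloop
endfacet
facet normal -0.222 0.970 0.101
outer loop
vertex 1.558 2.944 -1.972
vertex 0.797 2.768 -1.954
vertex 1.644 2.765 -0.062
endloop
endfacet
facet normal -0.222 0.970 0.101
outer loop
vertex 1.644 2.765 -0.062
vertex 0.797 2.768 -1.954
vertex 0.883 2.589 -0.044
endloop
endfacet
facet normal 0.045 -0.093 0.995
outer loop
vertex 1.644 2.765 -0.062
vertex 0.883 2.589 -0.044
vertex 1.443 1.89 -0.135
endloop
endfacet
facet normal -0.046 0.093 -0.995
outer loop
vertex 0.797 2.768 -1.954
vertex 1.357 2.07 -2.045
vertex 0.458 2.067 -2.004
endloop
endfacet
facet normal -0.900 0.429 0.081
outer loop
vertex 0.797 2.768 -1.954
vertex 0.458 2.067 -2.004
vertex 0.883 2.589 -0.044
endloop
endfacet
facet normal -0.900 0.429 0.081
outer loop
vertex 0.883 2.589 -0.044
vertex 0.458 2.067 -2.004
vertex 0.544 1.887 -0.095
endloop
endfacet
facet normal 0.045 -0.094 0.995
outer loop
vertex 0.883 2.589 -0.044
vertex 0.544 1.887 -0.095
vertex 1.443 1.89 -0.135
endloop
endfacet
facet normal -0.046 0.093 -0.995
outer loop
vertex 0.458 2.067 -2.004
vertex 1.357 2.07 -2.045
vertex 0.795 1.367 -2.085
endloop
endfacet
facet normal -0.901 -0.434 -0.000
outer loop
vertex 0.458 2.067 -2.004
vertex 0.795 1.367 -2.085
vertex 0.544 1.887 -0.095
endloop
endfacet
facet normal -0.900 -0.435 0.000
outer loop
vertex 0.544 1.887 -0.095
vertex 0.795 1.367 -2.085
vertex 0.882 1.188 -0.176
endloop
endfacet
facet normal 0.045 -0.094 0.995
outer loop
vertex 0.544 1.887 -0.095
vertex 0.882 1.188 -0.176
vertex 1.443 1.89 -0.135
endloop
endfacet
facet normal -0.046 0.093 -0.995
outer loop
vertex 0.795 1.367 -2.085
vertex 1.357 2.07 -2.045
vertex 1.556 1.197 -2.136
endloop
endfacet
facet normal -0.222 -0.972 -0.081
outer loop
vertex 0.795 1.367 -2.085
vertex 1.556 1.197 -2.136
vertex 0.882 1.188 -0.176
endloop
endfacet
facet normal -0.224 -0.971 -0.081
outer loop
vertex 0.882 1.188 -0.176
vertex 1.556 1.197 -2.136
vertex 1.643 1.017 -0.226
endloop
endfacet
facet normal 0.044 -0.094 0.995
outer loop
vertex 0.882 1.188 -0.176
vertex 1.643 1.017 -0.226
vertex 1.443 1.89 -0.135
endloop
endfacet
facet normal -0.045 0.093 -0.995
outer loop
vertex 1.556 1.197 -2.136
vertex 1.357 2.07 -2.045
vertex 2.166 1.684 -2.118
endloop
endfacet
facet normal 0.623 -0.776 -0.101
outer loop
vertex 1.556 1.197 -2.136
vertex 2.166 1.684 -2.118
vertex 1.643 1.017 -0.226
endloop
endfacet
facet normal 0.623 -0.776 -0.101
outer loop
vertex 1.643 1.017 -0.226
vertex 2.166 1.684 -2.118
vertex 2.253 1.504 -0.208
endloop
endfacet
facet normal 0.045 -0.093 0.995
outer loop
vertex 1.643 1.017 -0.226
vertex 2.253 1.504 -0.208
vertex 1.443 1.89 -0.135
endloop
endfacet
facet normal -0.045 0.094 -0.995
outer loop
vertex 2.166 1.684 -2.118
vertex 1.357 2.07 -2.045
vertex 2.167 2.461 -2.045
endloop
endfacet
facet normal 0.999 0.003 -0.045
outer loop
vertex 2.166 1.684 -2.118
vertex 2.167 2.461 -2.045
vertex 2.253 1.504 -0.208
endloop
endfacet
facet normal 0.999 0.003 -0.045
outer loop
vertex 2.253 1.504 -0.208
vertex 2.167 2.461 -2.045
vertex 2.254 2.282 -0.135
endloop
endfacet
facet normal 0.045 -0.093 0.995
outer loop
vertex 2.253 1.504 -0.208
vertex 2.254 2.282 -0.135
vertex 1.443 1.89 -0.135
endloop
endfacet

endsolid


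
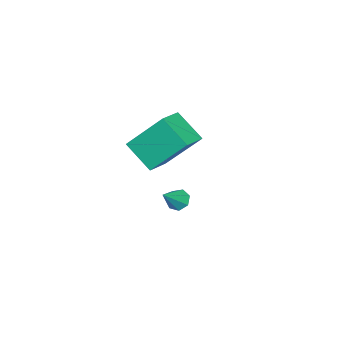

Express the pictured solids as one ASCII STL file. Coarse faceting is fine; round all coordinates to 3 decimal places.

solid 
facet normal -0.777 0.035 -0.628
outer loop
vertex -3.189 1.717 -1.371
vertex -3.48 1.461 -1.025
vertex -3.415 1.974 -1.077
endloop
endfacet
facet normal 0.645 0.748 -0.158
outer loop
vertex -3.189 1.717 -1.371
vertex -3.415 1.974 -1.077
vertex -2.58 1.419 -0.295
endloop
endfacet
facet normal -0.777 0.035 -0.628
outer loop
vertex -3.415 1.974 -1.077
vertex -3.48 1.461 -1.025
vertex -3.69 1.845 -0.744
endloop
endfacet
facet normal 0.149 0.874 0.462
outer loop
vertex -3.415 1.974 -1.077
vertex -3.69 1.845 -0.744
vertex -2.58 1.419 -0.295
endloop
endfacet
facet normal -0.777 0.036 -0.629
outer loop
vertex -3.69 1.845 -0.744
vertex -3.48 1.461 -1.025
vertex -3.808 1.426 -0.622
endloop
endfacet
facet normal -0.241 0.333 0.912
outer loop
vertex -3.69 1.845 -0.744
vertex -3.808 1.426 -0.622
vertex -2.58 1.419 -0.295
endloop
endfacet
facet normal -0.777 0.036 -0.629
outer loop
vertex -3.808 1.426 -0.622
vertex -3.48 1.461 -1.025
vertex -3.679 1.034 -0.804
endloop
endfacet
facet normal -0.229 -0.471 0.852
outer loop
vertex -3.808 1.426 -0.622
vertex -3.679 1.034 -0.804
vertex -2.58 1.419 -0.295
endloop
endfacet
facet normal -0.776 0.036 -0.630
outer loop
vertex -3.679 1.034 -0.804
vertex -3.48 1.461 -1.025
vertex -3.4 0.963 -1.152
endloop
endfacet
facet normal 0.173 -0.929 0.328
outer loop
vertex -3.679 1.034 -0.804
vertex -3.4 0.963 -1.152
vertex -2.58 1.419 -0.295
endloop
endfacet
facet normal -0.777 0.036 -0.629
outer loop
vertex -3.4 0.963 -1.152
vertex -3.48 1.461 -1.025
vertex -3.182 1.267 -1.404
endloop
endfacet
facet normal 0.666 -0.697 -0.266
outer loop
vertex -3.4 0.963 -1.152
vertex -3.182 1.267 -1.404
vertex -2.58 1.419 -0.295
endloop
endfacet
facet normal -0.777 0.034 -0.628
outer loop
vertex -3.182 1.267 -1.404
vertex -3.48 1.461 -1.025
vertex -3.189 1.717 -1.371
endloop
endfacet
facet normal 0.875 0.049 -0.482
outer loop
vertex -3.182 1.267 -1.404
vertex -3.189 1.717 -1.371
vertex -2.58 1.419 -0.295
endloop
endfacet
facet normal -0.979 -0.111 -0.173
outer loop
vertex -1.958 0.937 2.94
vertex -2.397 2.284 4.557
vertex -1.921 2.078 1.999
endloop
endfacet
facet normal 0.205 -0.627 -0.752
outer loop
vertex -0.883 2.196 2.183
vertex -1.958 0.937 2.94
vertex -1.921 2.078 1.999
endloop
endfacet
facet normal -0.979 -0.111 -0.173
outer loop
vertex -1.921 2.078 1.999
vertex -2.397 2.284 4.557
vertex -2.36 3.426 3.616
endloop
endfacet
facet normal 0.025 0.771 -0.636
outer loop
vertex -2.36 3.426 3.616
vertex -0.883 2.196 2.183
vertex -1.921 2.078 1.999
endloop
endfacet
facet normal -0.025 -0.771 0.636
outer loop
vertex -1.958 0.937 2.94
vertex -1.359 2.402 4.741
vertex -2.397 2.284 4.557
endloop
endfacet
facet normal 0.204 -0.626 -0.752
outer loop
vertex -0.92 1.054 3.124
vertex -1.958 0.937 2.94
vertex -0.883 2.196 2.183
endloop
endfacet
facet normal -0.026 -0.771 0.636
outer loop
vertex -0.92 1.054 3.124
vertex -1.359 2.402 4.741
vertex -1.958 0.937 2.94
endloop
endfacet
facet normal -0.205 0.626 0.752
outer loop
vertex -2.397 2.284 4.557
vertex -1.359 2.402 4.741
vertex -2.36 3.426 3.616
endloop
endfacet
facet normal 0.026 0.772 -0.636
outer loop
vertex -1.322 3.543 3.8
vertex -0.883 2.196 2.183
vertex -2.36 3.426 3.616
endloop
endfacet
facet normal -0.204 0.627 0.752
outer loop
vertex -2.36 3.426 3.616
vertex -1.359 2.402 4.741
vertex -1.322 3.543 3.8
endloop
endfacet
facet normal 0.979 0.111 0.173
outer loop
vertex -1.322 3.543 3.8
vertex -0.92 1.054 3.124
vertex -0.883 2.196 2.183
endloop
endfacet
facet normal 0.979 0.111 0.173
outer loop
vertex -1.359 2.402 4.741
vertex -0.92 1.054 3.124
vertex -1.322 3.543 3.8
endloop
endfacet

endsolid


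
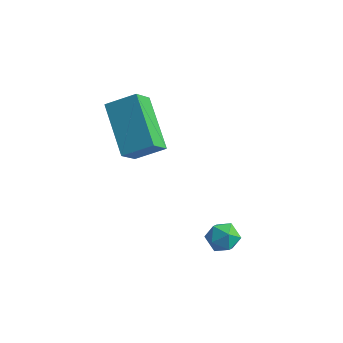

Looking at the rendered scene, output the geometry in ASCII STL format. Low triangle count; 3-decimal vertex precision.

solid 
facet normal -0.925 0.068 0.373
outer loop
vertex 1.334 2.851 -2.028
vertex 1.581 2.988 -1.441
vertex 1.448 3.47 -1.859
endloop
endfacet
facet normal -0.915 0.254 -0.314
outer loop
vertex 1.334 2.851 -2.028
vertex 1.448 3.47 -1.859
vertex 1.597 3.264 -2.459
endloop
endfacet
facet normal -0.661 -0.298 -0.689
outer loop
vertex 1.334 2.851 -2.028
vertex 1.597 3.264 -2.459
vertex 1.823 2.655 -2.412
endloop
endfacet
facet normal -0.514 -0.826 -0.233
outer loop
vertex 1.334 2.851 -2.028
vertex 1.823 2.655 -2.412
vertex 1.813 2.484 -1.783
endloop
endfacet
facet normal -0.677 -0.600 0.425
outer loop
vertex 1.334 2.851 -2.028
vertex 1.813 2.484 -1.783
vertex 1.581 2.988 -1.441
endloop
endfacet
facet normal -0.459 0.799 -0.388
outer loop
vertex 1.597 3.264 -2.459
vertex 1.448 3.47 -1.859
vertex 2.007 3.656 -2.137
endloop
endfacet
facet normal -0.477 0.497 0.725
outer loop
vertex 1.448 3.47 -1.859
vertex 1.581 2.988 -1.441
vertex 1.997 3.485 -1.508
endloop
endfacet
facet normal -0.077 -0.584 0.808
outer loop
vertex 1.581 2.988 -1.441
vertex 1.813 2.484 -1.783
vertex 2.223 2.876 -1.461
endloop
endfacet
facet normal 0.189 -0.948 -0.255
outer loop
vertex 1.813 2.484 -1.783
vertex 1.823 2.655 -2.412
vertex 2.372 2.67 -2.061
endloop
endfacet
facet normal -0.047 -0.094 -0.994
outer loop
vertex 1.823 2.655 -2.412
vertex 1.597 3.264 -2.459
vertex 2.239 3.152 -2.479
endloop
endfacet
facet normal 0.514 0.826 0.233
outer loop
vertex 2.486 3.289 -1.892
vertex 2.007 3.656 -2.137
vertex 1.997 3.485 -1.508
endloop
endfacet
facet normal 0.661 0.298 0.689
outer loop
vertex 2.486 3.289 -1.892
vertex 1.997 3.485 -1.508
vertex 2.223 2.876 -1.461
endloop
endfacet
facet normal 0.915 -0.254 0.314
outer loop
vertex 2.486 3.289 -1.892
vertex 2.223 2.876 -1.461
vertex 2.372 2.67 -2.061
endloop
endfacet
facet normal 0.925 -0.068 -0.373
outer loop
vertex 2.486 3.289 -1.892
vertex 2.372 2.67 -2.061
vertex 2.239 3.152 -2.479
endloop
endfacet
facet normal 0.677 0.600 -0.425
outer loop
vertex 2.486 3.289 -1.892
vertex 2.239 3.152 -2.479
vertex 2.007 3.656 -2.137
endloop
endfacet
facet normal -0.189 0.948 0.255
outer loop
vertex 1.997 3.485 -1.508
vertex 2.007 3.656 -2.137
vertex 1.448 3.47 -1.859
endloop
endfacet
facet normal 0.047 0.094 0.994
outer loop
vertex 2.223 2.876 -1.461
vertex 1.997 3.485 -1.508
vertex 1.581 2.988 -1.441
endloop
endfacet
facet normal 0.459 -0.799 0.388
outer loop
vertex 2.372 2.67 -2.061
vertex 2.223 2.876 -1.461
vertex 1.813 2.484 -1.783
endloop
endfacet
facet normal 0.477 -0.497 -0.725
outer loop
vertex 2.239 3.152 -2.479
vertex 2.372 2.67 -2.061
vertex 1.823 2.655 -2.412
endloop
endfacet
facet normal 0.077 0.584 -0.808
outer loop
vertex 2.007 3.656 -2.137
vertex 2.239 3.152 -2.479
vertex 1.597 3.264 -2.459
endloop
endfacet
facet normal -0.640 0.565 0.520
outer loop
vertex -2.21 4.419 2.802
vertex -2.163 5.192 2.021
vertex -3.146 3.891 2.223
endloop
endfacet
facet normal -0.043 -0.703 0.710
outer loop
vertex -1.737 2.648 1.079
vertex -2.21 4.419 2.802
vertex -3.146 3.891 2.223
endloop
endfacet
facet normal -0.640 0.565 0.520
outer loop
vertex -3.146 3.891 2.223
vertex -2.163 5.192 2.021
vertex -3.099 4.664 1.442
endloop
endfacet
facet normal -0.767 -0.433 -0.474
outer loop
vertex -3.099 4.664 1.442
vertex -1.737 2.648 1.079
vertex -3.146 3.891 2.223
endloop
endfacet
facet normal 0.767 0.433 0.474
outer loop
vertex -2.21 4.419 2.802
vertex -0.754 3.949 0.877
vertex -2.163 5.192 2.021
endloop
endfacet
facet normal -0.043 -0.703 0.710
outer loop
vertex -0.801 3.176 1.658
vertex -2.21 4.419 2.802
vertex -1.737 2.648 1.079
endloop
endfacet
facet normal 0.767 0.433 0.474
outer loop
vertex -0.801 3.176 1.658
vertex -0.754 3.949 0.877
vertex -2.21 4.419 2.802
endloop
endfacet
facet normal 0.043 0.703 -0.710
outer loop
vertex -2.163 5.192 2.021
vertex -0.754 3.949 0.877
vertex -3.099 4.664 1.442
endloop
endfacet
facet normal -0.767 -0.433 -0.474
outer loop
vertex -1.69 3.421 0.298
vertex -1.737 2.648 1.079
vertex -3.099 4.664 1.442
endloop
endfacet
facet normal 0.043 0.703 -0.710
outer loop
vertex -3.099 4.664 1.442
vertex -0.754 3.949 0.877
vertex -1.69 3.421 0.298
endloop
endfacet
facet normal 0.640 -0.565 -0.520
outer loop
vertex -1.69 3.421 0.298
vertex -0.801 3.176 1.658
vertex -1.737 2.648 1.079
endloop
endfacet
facet normal 0.640 -0.565 -0.520
outer loop
vertex -0.754 3.949 0.877
vertex -0.801 3.176 1.658
vertex -1.69 3.421 0.298
endloop
endfacet

endsolid


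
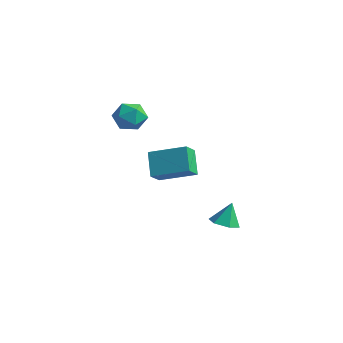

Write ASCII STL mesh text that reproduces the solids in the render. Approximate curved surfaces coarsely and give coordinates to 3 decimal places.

solid 
facet normal -0.005 -0.405 -0.914
outer loop
vertex 4.435 2.688 -3.538
vertex 3.766 3.039 -3.69
vertex 4.431 3.392 -3.85
endloop
endfacet
facet normal 0.891 0.188 0.413
outer loop
vertex 4.435 2.688 -3.538
vertex 4.431 3.392 -3.85
vertex 3.774 3.561 -2.51
endloop
endfacet
facet normal -0.005 -0.406 -0.914
outer loop
vertex 4.431 3.392 -3.85
vertex 3.766 3.039 -3.69
vertex 3.763 3.742 -4.002
endloop
endfacet
facet normal 0.443 0.891 0.105
outer loop
vertex 4.431 3.392 -3.85
vertex 3.763 3.742 -4.002
vertex 3.774 3.561 -2.51
endloop
endfacet
facet normal -0.006 -0.406 -0.914
outer loop
vertex 3.763 3.742 -4.002
vertex 3.766 3.039 -3.69
vertex 3.098 3.389 -3.841
endloop
endfacet
facet normal -0.445 0.889 0.111
outer loop
vertex 3.763 3.742 -4.002
vertex 3.098 3.389 -3.841
vertex 3.774 3.561 -2.51
endloop
endfacet
facet normal -0.006 -0.405 -0.914
outer loop
vertex 3.098 3.389 -3.841
vertex 3.766 3.039 -3.69
vertex 3.101 2.685 -3.529
endloop
endfacet
facet normal -0.886 0.185 0.426
outer loop
vertex 3.098 3.389 -3.841
vertex 3.101 2.685 -3.529
vertex 3.774 3.561 -2.51
endloop
endfacet
facet normal -0.005 -0.406 -0.914
outer loop
vertex 3.101 2.685 -3.529
vertex 3.766 3.039 -3.69
vertex 3.77 2.335 -3.377
endloop
endfacet
facet normal -0.438 -0.518 0.735
outer loop
vertex 3.101 2.685 -3.529
vertex 3.77 2.335 -3.377
vertex 3.774 3.561 -2.51
endloop
endfacet
facet normal -0.006 -0.406 -0.914
outer loop
vertex 3.77 2.335 -3.377
vertex 3.766 3.039 -3.69
vertex 4.435 2.688 -3.538
endloop
endfacet
facet normal 0.450 -0.516 0.728
outer loop
vertex 3.77 2.335 -3.377
vertex 4.435 2.688 -3.538
vertex 3.774 3.561 -2.51
endloop
endfacet
facet normal 0.290 0.950 0.112
outer loop
vertex -0.015 1.307 2.717
vertex 0.074 1.175 3.607
vertex 0.775 1.026 3.055
endloop
endfacet
facet normal 0.476 0.702 -0.530
outer loop
vertex -0.015 1.307 2.717
vertex 0.775 1.026 3.055
vertex 0.457 0.664 2.29
endloop
endfacet
facet normal -0.117 0.488 -0.865
outer loop
vertex -0.015 1.307 2.717
vertex 0.457 0.664 2.29
vertex -0.441 0.589 2.369
endloop
endfacet
facet normal -0.670 0.606 -0.429
outer loop
vertex -0.015 1.307 2.717
vertex -0.441 0.589 2.369
vertex -0.677 0.905 3.183
endloop
endfacet
facet normal -0.419 0.891 0.174
outer loop
vertex -0.015 1.307 2.717
vertex -0.677 0.905 3.183
vertex 0.074 1.175 3.607
endloop
endfacet
facet normal 0.893 0.129 -0.432
outer loop
vertex 0.457 0.664 2.29
vertex 0.775 1.026 3.055
vertex 0.837 0.135 2.917
endloop
endfacet
facet normal 0.590 0.533 0.606
outer loop
vertex 0.775 1.026 3.055
vertex 0.074 1.175 3.607
vertex 0.601 0.451 3.731
endloop
endfacet
facet normal -0.556 0.438 0.706
outer loop
vertex 0.074 1.175 3.607
vertex -0.677 0.905 3.183
vertex -0.297 0.376 3.81
endloop
endfacet
facet normal -0.963 -0.025 -0.269
outer loop
vertex -0.677 0.905 3.183
vertex -0.441 0.589 2.369
vertex -0.615 0.014 3.045
endloop
endfacet
facet normal -0.068 -0.216 -0.974
outer loop
vertex -0.441 0.589 2.369
vertex 0.457 0.664 2.29
vertex 0.086 -0.135 2.493
endloop
endfacet
facet normal 0.670 -0.606 0.429
outer loop
vertex 0.175 -0.267 3.383
vertex 0.837 0.135 2.917
vertex 0.601 0.451 3.731
endloop
endfacet
facet normal 0.117 -0.488 0.865
outer loop
vertex 0.175 -0.267 3.383
vertex 0.601 0.451 3.731
vertex -0.297 0.376 3.81
endloop
endfacet
facet normal -0.476 -0.702 0.530
outer loop
vertex 0.175 -0.267 3.383
vertex -0.297 0.376 3.81
vertex -0.615 0.014 3.045
endloop
endfacet
facet normal -0.290 -0.950 -0.112
outer loop
vertex 0.175 -0.267 3.383
vertex -0.615 0.014 3.045
vertex 0.086 -0.135 2.493
endloop
endfacet
facet normal 0.419 -0.891 -0.174
outer loop
vertex 0.175 -0.267 3.383
vertex 0.086 -0.135 2.493
vertex 0.837 0.135 2.917
endloop
endfacet
facet normal 0.963 0.025 0.269
outer loop
vertex 0.601 0.451 3.731
vertex 0.837 0.135 2.917
vertex 0.775 1.026 3.055
endloop
endfacet
facet normal 0.068 0.216 0.974
outer loop
vertex -0.297 0.376 3.81
vertex 0.601 0.451 3.731
vertex 0.074 1.175 3.607
endloop
endfacet
facet normal -0.893 -0.129 0.432
outer loop
vertex -0.615 0.014 3.045
vertex -0.297 0.376 3.81
vertex -0.677 0.905 3.183
endloop
endfacet
facet normal -0.590 -0.533 -0.606
outer loop
vertex 0.086 -0.135 2.493
vertex -0.615 0.014 3.045
vertex -0.441 0.589 2.369
endloop
endfacet
facet normal 0.556 -0.438 -0.706
outer loop
vertex 0.837 0.135 2.917
vertex 0.086 -0.135 2.493
vertex 0.457 0.664 2.29
endloop
endfacet
facet normal -0.551 0.427 0.717
outer loop
vertex 1.226 0.555 1.098
vertex 2.757 1.529 1.695
vertex 0.978 1.354 0.431
endloop
endfacet
facet normal -0.801 -0.510 -0.313
outer loop
vertex 1.783 0.731 -0.615
vertex 1.226 0.555 1.098
vertex 0.978 1.354 0.431
endloop
endfacet
facet normal -0.551 0.427 0.717
outer loop
vertex 0.978 1.354 0.431
vertex 2.757 1.529 1.695
vertex 2.509 2.328 1.028
endloop
endfacet
facet normal -0.232 0.747 -0.623
outer loop
vertex 2.509 2.328 1.028
vertex 1.783 0.731 -0.615
vertex 0.978 1.354 0.431
endloop
endfacet
facet normal 0.232 -0.747 0.623
outer loop
vertex 1.226 0.555 1.098
vertex 3.562 0.906 0.649
vertex 2.757 1.529 1.695
endloop
endfacet
facet normal -0.801 -0.510 -0.313
outer loop
vertex 2.031 -0.068 0.052
vertex 1.226 0.555 1.098
vertex 1.783 0.731 -0.615
endloop
endfacet
facet normal 0.232 -0.747 0.623
outer loop
vertex 2.031 -0.068 0.052
vertex 3.562 0.906 0.649
vertex 1.226 0.555 1.098
endloop
endfacet
facet normal 0.801 0.510 0.313
outer loop
vertex 2.757 1.529 1.695
vertex 3.562 0.906 0.649
vertex 2.509 2.328 1.028
endloop
endfacet
facet normal -0.232 0.747 -0.623
outer loop
vertex 3.314 1.705 -0.018
vertex 1.783 0.731 -0.615
vertex 2.509 2.328 1.028
endloop
endfacet
facet normal 0.801 0.510 0.313
outer loop
vertex 2.509 2.328 1.028
vertex 3.562 0.906 0.649
vertex 3.314 1.705 -0.018
endloop
endfacet
facet normal 0.551 -0.427 -0.717
outer loop
vertex 3.314 1.705 -0.018
vertex 2.031 -0.068 0.052
vertex 1.783 0.731 -0.615
endloop
endfacet
facet normal 0.551 -0.427 -0.717
outer loop
vertex 3.562 0.906 0.649
vertex 2.031 -0.068 0.052
vertex 3.314 1.705 -0.018
endloop
endfacet

endsolid


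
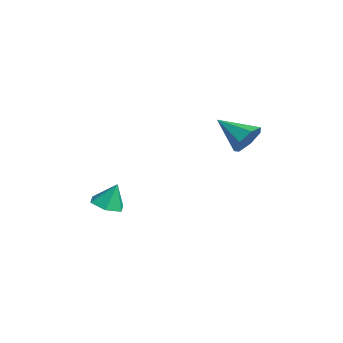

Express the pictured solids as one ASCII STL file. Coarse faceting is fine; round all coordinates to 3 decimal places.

solid 
facet normal 0.695 0.534 -0.481
outer loop
vertex -0.147 2.337 0.961
vertex -0.758 2.398 0.146
vertex -0.695 3.033 0.942
endloop
endfacet
facet normal 0.051 0.067 0.996
outer loop
vertex -0.147 2.337 0.961
vertex -0.695 3.033 0.942
vertex -2.182 1.302 1.134
endloop
endfacet
facet normal 0.695 0.534 -0.481
outer loop
vertex -0.695 3.033 0.942
vertex -0.758 2.398 0.146
vertex -1.29 3.25 0.324
endloop
endfacet
facet normal -0.517 0.520 0.680
outer loop
vertex -0.695 3.033 0.942
vertex -1.29 3.25 0.324
vertex -2.182 1.302 1.134
endloop
endfacet
facet normal 0.694 0.534 -0.482
outer loop
vertex -1.29 3.25 0.324
vertex -0.758 2.398 0.146
vertex -1.485 2.825 -0.428
endloop
endfacet
facet normal -0.909 0.416 0.000
outer loop
vertex -1.29 3.25 0.324
vertex -1.485 2.825 -0.428
vertex -2.182 1.302 1.134
endloop
endfacet
facet normal 0.694 0.534 -0.482
outer loop
vertex -1.485 2.825 -0.428
vertex -0.758 2.398 0.146
vertex -1.132 2.078 -0.747
endloop
endfacet
facet normal -0.831 -0.165 -0.532
outer loop
vertex -1.485 2.825 -0.428
vertex -1.132 2.078 -0.747
vertex -2.182 1.302 1.134
endloop
endfacet
facet normal 0.695 0.534 -0.482
outer loop
vertex -1.132 2.078 -0.747
vertex -0.758 2.398 0.146
vertex -0.498 1.572 -0.394
endloop
endfacet
facet normal -0.341 -0.787 -0.515
outer loop
vertex -1.132 2.078 -0.747
vertex -0.498 1.572 -0.394
vertex -2.182 1.302 1.134
endloop
endfacet
facet normal 0.694 0.534 -0.483
outer loop
vertex -0.498 1.572 -0.394
vertex -0.758 2.398 0.146
vertex -0.059 1.688 0.366
endloop
endfacet
facet normal 0.192 -0.981 0.039
outer loop
vertex -0.498 1.572 -0.394
vertex -0.059 1.688 0.366
vertex -2.182 1.302 1.134
endloop
endfacet
facet normal 0.695 0.535 -0.481
outer loop
vertex -0.059 1.688 0.366
vertex -0.758 2.398 0.146
vertex -0.147 2.337 0.961
endloop
endfacet
facet normal 0.366 -0.601 0.710
outer loop
vertex -0.059 1.688 0.366
vertex -0.147 2.337 0.961
vertex -2.182 1.302 1.134
endloop
endfacet
facet normal -0.108 -0.347 -0.932
outer loop
vertex -2.421 -3.62 -4.641
vertex -3.16 -4.147 -4.359
vertex -3.3 -3.261 -4.673
endloop
endfacet
facet normal 0.370 0.919 0.136
outer loop
vertex -2.421 -3.62 -4.641
vertex -3.3 -3.261 -4.673
vertex -3.0 -3.633 -2.981
endloop
endfacet
facet normal -0.106 -0.347 -0.932
outer loop
vertex -3.3 -3.261 -4.673
vertex -3.16 -4.147 -4.359
vertex -4.039 -3.789 -4.392
endloop
endfacet
facet normal -0.490 0.829 0.269
outer loop
vertex -3.3 -3.261 -4.673
vertex -4.039 -3.789 -4.392
vertex -3.0 -3.633 -2.981
endloop
endfacet
facet normal -0.107 -0.348 -0.932
outer loop
vertex -4.039 -3.789 -4.392
vertex -3.16 -4.147 -4.359
vertex -3.898 -4.674 -4.078
endloop
endfacet
facet normal -0.807 0.079 0.585
outer loop
vertex -4.039 -3.789 -4.392
vertex -3.898 -4.674 -4.078
vertex -3.0 -3.633 -2.981
endloop
endfacet
facet normal -0.107 -0.347 -0.932
outer loop
vertex -3.898 -4.674 -4.078
vertex -3.16 -4.147 -4.359
vertex -3.019 -5.032 -4.046
endloop
endfacet
facet normal -0.265 -0.582 0.769
outer loop
vertex -3.898 -4.674 -4.078
vertex -3.019 -5.032 -4.046
vertex -3.0 -3.633 -2.981
endloop
endfacet
facet normal -0.107 -0.347 -0.932
outer loop
vertex -3.019 -5.032 -4.046
vertex -3.16 -4.147 -4.359
vertex -2.28 -4.505 -4.327
endloop
endfacet
facet normal 0.593 -0.493 0.637
outer loop
vertex -3.019 -5.032 -4.046
vertex -2.28 -4.505 -4.327
vertex -3.0 -3.633 -2.981
endloop
endfacet
facet normal -0.108 -0.348 -0.931
outer loop
vertex -2.28 -4.505 -4.327
vertex -3.16 -4.147 -4.359
vertex -2.421 -3.62 -4.641
endloop
endfacet
facet normal 0.911 0.259 0.320
outer loop
vertex -2.28 -4.505 -4.327
vertex -2.421 -3.62 -4.641
vertex -3.0 -3.633 -2.981
endloop
endfacet

endsolid


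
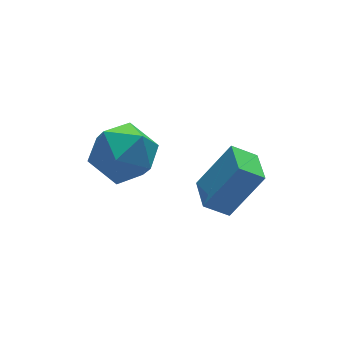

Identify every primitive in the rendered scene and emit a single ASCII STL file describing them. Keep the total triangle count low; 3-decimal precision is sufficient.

solid 
facet normal -0.564 0.123 -0.817
outer loop
vertex -1.533 -1.753 0.938
vertex -1.078 -0.586 0.799
vertex -0.813 -2.1 0.389
endloop
endfacet
facet normal -0.362 -0.926 0.110
outer loop
vertex 0.258 -2.334 1.941
vertex -1.533 -1.753 0.938
vertex -0.813 -2.1 0.389
endloop
endfacet
facet normal -0.563 0.123 -0.817
outer loop
vertex -0.813 -2.1 0.389
vertex -1.078 -0.586 0.799
vertex -0.357 -0.933 0.25
endloop
endfacet
facet normal 0.743 -0.358 -0.566
outer loop
vertex -0.357 -0.933 0.25
vertex 0.258 -2.334 1.941
vertex -0.813 -2.1 0.389
endloop
endfacet
facet normal -0.743 0.357 0.566
outer loop
vertex -1.533 -1.753 0.938
vertex -0.007 -0.82 2.351
vertex -1.078 -0.586 0.799
endloop
endfacet
facet normal -0.362 -0.926 0.110
outer loop
vertex -0.463 -1.987 2.49
vertex -1.533 -1.753 0.938
vertex 0.258 -2.334 1.941
endloop
endfacet
facet normal -0.743 0.358 0.566
outer loop
vertex -0.463 -1.987 2.49
vertex -0.007 -0.82 2.351
vertex -1.533 -1.753 0.938
endloop
endfacet
facet normal 0.362 0.926 -0.110
outer loop
vertex -1.078 -0.586 0.799
vertex -0.007 -0.82 2.351
vertex -0.357 -0.933 0.25
endloop
endfacet
facet normal 0.743 -0.357 -0.566
outer loop
vertex 0.713 -1.167 1.802
vertex 0.258 -2.334 1.941
vertex -0.357 -0.933 0.25
endloop
endfacet
facet normal 0.362 0.926 -0.110
outer loop
vertex -0.357 -0.933 0.25
vertex -0.007 -0.82 2.351
vertex 0.713 -1.167 1.802
endloop
endfacet
facet normal 0.563 -0.122 0.817
outer loop
vertex 0.713 -1.167 1.802
vertex -0.463 -1.987 2.49
vertex 0.258 -2.334 1.941
endloop
endfacet
facet normal 0.564 -0.123 0.817
outer loop
vertex -0.007 -0.82 2.351
vertex -0.463 -1.987 2.49
vertex 0.713 -1.167 1.802
endloop
endfacet
facet normal -0.883 -0.468 0.012
outer loop
vertex -4.285 0.272 2.807
vertex -3.816 -0.628 2.23
vertex -3.807 -0.614 3.397
endloop
endfacet
facet normal -0.810 -0.048 0.585
outer loop
vertex -4.285 0.272 2.807
vertex -3.807 -0.614 3.397
vertex -3.622 0.485 3.743
endloop
endfacet
facet normal -0.700 0.619 0.355
outer loop
vertex -4.285 0.272 2.807
vertex -3.622 0.485 3.743
vertex -3.517 1.151 2.79
endloop
endfacet
facet normal -0.706 0.610 -0.358
outer loop
vertex -4.285 0.272 2.807
vertex -3.517 1.151 2.79
vertex -3.637 0.463 1.855
endloop
endfacet
facet normal -0.819 -0.062 -0.570
outer loop
vertex -4.285 0.272 2.807
vertex -3.637 0.463 1.855
vertex -3.816 -0.628 2.23
endloop
endfacet
facet normal -0.227 -0.257 0.939
outer loop
vertex -3.622 0.485 3.743
vertex -3.807 -0.614 3.397
vertex -2.743 -0.283 3.745
endloop
endfacet
facet normal -0.346 -0.938 0.014
outer loop
vertex -3.807 -0.614 3.397
vertex -3.816 -0.628 2.23
vertex -2.863 -0.971 2.81
endloop
endfacet
facet normal -0.242 -0.280 -0.929
outer loop
vertex -3.816 -0.628 2.23
vertex -3.637 0.463 1.855
vertex -2.758 -0.305 1.857
endloop
endfacet
facet normal -0.059 0.808 -0.587
outer loop
vertex -3.637 0.463 1.855
vertex -3.517 1.151 2.79
vertex -2.573 0.794 2.203
endloop
endfacet
facet normal -0.050 0.821 0.568
outer loop
vertex -3.517 1.151 2.79
vertex -3.622 0.485 3.743
vertex -2.564 0.808 3.37
endloop
endfacet
facet normal 0.706 -0.610 0.358
outer loop
vertex -2.095 -0.092 2.793
vertex -2.743 -0.283 3.745
vertex -2.863 -0.971 2.81
endloop
endfacet
facet normal 0.700 -0.619 -0.355
outer loop
vertex -2.095 -0.092 2.793
vertex -2.863 -0.971 2.81
vertex -2.758 -0.305 1.857
endloop
endfacet
facet normal 0.810 0.048 -0.585
outer loop
vertex -2.095 -0.092 2.793
vertex -2.758 -0.305 1.857
vertex -2.573 0.794 2.203
endloop
endfacet
facet normal 0.883 0.468 -0.012
outer loop
vertex -2.095 -0.092 2.793
vertex -2.573 0.794 2.203
vertex -2.564 0.808 3.37
endloop
endfacet
facet normal 0.819 0.062 0.570
outer loop
vertex -2.095 -0.092 2.793
vertex -2.564 0.808 3.37
vertex -2.743 -0.283 3.745
endloop
endfacet
facet normal 0.059 -0.808 0.587
outer loop
vertex -2.863 -0.971 2.81
vertex -2.743 -0.283 3.745
vertex -3.807 -0.614 3.397
endloop
endfacet
facet normal 0.050 -0.821 -0.568
outer loop
vertex -2.758 -0.305 1.857
vertex -2.863 -0.971 2.81
vertex -3.816 -0.628 2.23
endloop
endfacet
facet normal 0.227 0.257 -0.939
outer loop
vertex -2.573 0.794 2.203
vertex -2.758 -0.305 1.857
vertex -3.637 0.463 1.855
endloop
endfacet
facet normal 0.346 0.938 -0.014
outer loop
vertex -2.564 0.808 3.37
vertex -2.573 0.794 2.203
vertex -3.517 1.151 2.79
endloop
endfacet
facet normal 0.242 0.280 0.929
outer loop
vertex -2.743 -0.283 3.745
vertex -2.564 0.808 3.37
vertex -3.622 0.485 3.743
endloop
endfacet

endsolid


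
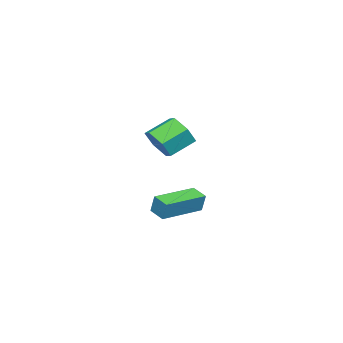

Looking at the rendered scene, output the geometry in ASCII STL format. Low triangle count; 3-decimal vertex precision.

solid 
facet normal -0.904 0.427 0.002
outer loop
vertex -2.629 0.189 -3.15
vertex -2.278 0.934 -3.396
vertex -2.747 -0.056 -4.06
endloop
endfacet
facet normal -0.408 -0.867 0.286
outer loop
vertex -0.802 -0.974 -4.064
vertex -2.629 0.189 -3.15
vertex -2.747 -0.056 -4.06
endloop
endfacet
facet normal -0.904 0.428 0.001
outer loop
vertex -2.747 -0.056 -4.06
vertex -2.278 0.934 -3.396
vertex -2.395 0.689 -4.306
endloop
endfacet
facet normal -0.124 -0.258 -0.958
outer loop
vertex -2.395 0.689 -4.306
vertex -0.802 -0.974 -4.064
vertex -2.747 -0.056 -4.06
endloop
endfacet
facet normal 0.124 0.258 0.958
outer loop
vertex -2.629 0.189 -3.15
vertex -0.333 0.016 -3.4
vertex -2.278 0.934 -3.396
endloop
endfacet
facet normal -0.409 -0.867 0.286
outer loop
vertex -0.685 -0.729 -3.154
vertex -2.629 0.189 -3.15
vertex -0.802 -0.974 -4.064
endloop
endfacet
facet normal 0.124 0.258 0.958
outer loop
vertex -0.685 -0.729 -3.154
vertex -0.333 0.016 -3.4
vertex -2.629 0.189 -3.15
endloop
endfacet
facet normal 0.409 0.867 -0.286
outer loop
vertex -2.278 0.934 -3.396
vertex -0.333 0.016 -3.4
vertex -2.395 0.689 -4.306
endloop
endfacet
facet normal -0.124 -0.258 -0.958
outer loop
vertex -0.451 -0.229 -4.31
vertex -0.802 -0.974 -4.064
vertex -2.395 0.689 -4.306
endloop
endfacet
facet normal 0.409 0.867 -0.286
outer loop
vertex -2.395 0.689 -4.306
vertex -0.333 0.016 -3.4
vertex -0.451 -0.229 -4.31
endloop
endfacet
facet normal 0.904 -0.427 -0.001
outer loop
vertex -0.451 -0.229 -4.31
vertex -0.685 -0.729 -3.154
vertex -0.802 -0.974 -4.064
endloop
endfacet
facet normal 0.904 -0.428 -0.002
outer loop
vertex -0.333 0.016 -3.4
vertex -0.685 -0.729 -3.154
vertex -0.451 -0.229 -4.31
endloop
endfacet
facet normal 0.679 -0.535 -0.503
outer loop
vertex 3.236 1.022 1.977
vertex 2.835 1.198 1.248
vertex 3.449 1.713 1.53
endloop
endfacet
facet normal 0.689 0.231 0.686
outer loop
vertex 3.236 1.022 1.977
vertex 3.449 1.713 1.53
vertex 2.366 1.707 2.62
endloop
endfacet
facet normal 0.690 0.230 0.687
outer loop
vertex 2.366 1.707 2.62
vertex 3.449 1.713 1.53
vertex 2.58 2.398 2.174
endloop
endfacet
facet normal -0.679 0.535 0.503
outer loop
vertex 2.366 1.707 2.62
vertex 2.58 2.398 2.174
vertex 1.965 1.882 1.892
endloop
endfacet
facet normal 0.679 -0.534 -0.503
outer loop
vertex 3.449 1.713 1.53
vertex 2.835 1.198 1.248
vertex 3.048 1.889 0.802
endloop
endfacet
facet normal 0.563 0.819 -0.112
outer loop
vertex 3.449 1.713 1.53
vertex 3.048 1.889 0.802
vertex 2.58 2.398 2.174
endloop
endfacet
facet normal 0.562 0.820 -0.112
outer loop
vertex 2.58 2.398 2.174
vertex 3.048 1.889 0.802
vertex 2.179 2.573 1.445
endloop
endfacet
facet normal -0.679 0.535 0.502
outer loop
vertex 2.58 2.398 2.174
vertex 2.179 2.573 1.445
vertex 1.965 1.882 1.892
endloop
endfacet
facet normal 0.680 -0.534 -0.503
outer loop
vertex 3.048 1.889 0.802
vertex 2.835 1.198 1.248
vertex 2.434 1.373 0.52
endloop
endfacet
facet normal -0.128 0.588 -0.798
outer loop
vertex 3.048 1.889 0.802
vertex 2.434 1.373 0.52
vertex 2.179 2.573 1.445
endloop
endfacet
facet normal -0.127 0.589 -0.798
outer loop
vertex 2.179 2.573 1.445
vertex 2.434 1.373 0.52
vertex 1.564 2.058 1.163
endloop
endfacet
facet normal -0.679 0.535 0.503
outer loop
vertex 2.179 2.573 1.445
vertex 1.564 2.058 1.163
vertex 1.965 1.882 1.892
endloop
endfacet
facet normal 0.679 -0.535 -0.503
outer loop
vertex 2.434 1.373 0.52
vertex 2.835 1.198 1.248
vertex 2.22 0.682 0.966
endloop
endfacet
facet normal -0.689 -0.230 -0.687
outer loop
vertex 2.434 1.373 0.52
vertex 2.22 0.682 0.966
vertex 1.564 2.058 1.163
endloop
endfacet
facet normal -0.690 -0.231 -0.686
outer loop
vertex 1.564 2.058 1.163
vertex 2.22 0.682 0.966
vertex 1.351 1.367 1.61
endloop
endfacet
facet normal -0.679 0.535 0.503
outer loop
vertex 1.564 2.058 1.163
vertex 1.351 1.367 1.61
vertex 1.965 1.882 1.892
endloop
endfacet
facet normal 0.679 -0.535 -0.502
outer loop
vertex 2.22 0.682 0.966
vertex 2.835 1.198 1.248
vertex 2.621 0.507 1.695
endloop
endfacet
facet normal -0.562 -0.819 0.113
outer loop
vertex 2.22 0.682 0.966
vertex 2.621 0.507 1.695
vertex 1.351 1.367 1.61
endloop
endfacet
facet normal -0.562 -0.819 0.112
outer loop
vertex 1.351 1.367 1.61
vertex 2.621 0.507 1.695
vertex 1.752 1.191 2.338
endloop
endfacet
facet normal -0.679 0.534 0.503
outer loop
vertex 1.351 1.367 1.61
vertex 1.752 1.191 2.338
vertex 1.965 1.882 1.892
endloop
endfacet
facet normal 0.679 -0.535 -0.503
outer loop
vertex 2.621 0.507 1.695
vertex 2.835 1.198 1.248
vertex 3.236 1.022 1.977
endloop
endfacet
facet normal 0.127 -0.589 0.798
outer loop
vertex 2.621 0.507 1.695
vertex 3.236 1.022 1.977
vertex 1.752 1.191 2.338
endloop
endfacet
facet normal 0.127 -0.588 0.799
outer loop
vertex 1.752 1.191 2.338
vertex 3.236 1.022 1.977
vertex 2.366 1.707 2.62
endloop
endfacet
facet normal -0.680 0.534 0.503
outer loop
vertex 1.752 1.191 2.338
vertex 2.366 1.707 2.62
vertex 1.965 1.882 1.892
endloop
endfacet

endsolid


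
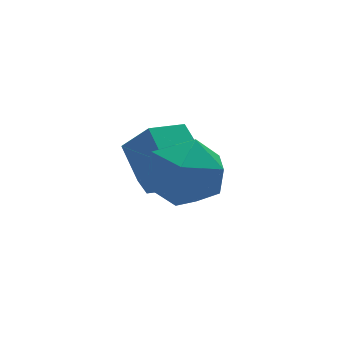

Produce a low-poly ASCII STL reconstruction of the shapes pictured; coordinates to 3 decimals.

solid 
facet normal -0.122 -0.908 -0.400
outer loop
vertex 3.618 -0.424 -3.509
vertex 3.227 -0.72 -2.718
vertex 2.698 -0.353 -3.389
endloop
endfacet
facet normal -0.086 0.412 -0.907
outer loop
vertex 3.618 -0.424 -3.509
vertex 2.698 -0.353 -3.389
vertex 3.763 0.656 -3.032
endloop
endfacet
facet normal -0.086 0.412 -0.907
outer loop
vertex 3.763 0.656 -3.032
vertex 2.698 -0.353 -3.389
vertex 2.844 0.727 -2.913
endloop
endfacet
facet normal 0.122 0.908 0.401
outer loop
vertex 3.763 0.656 -3.032
vertex 2.844 0.727 -2.913
vertex 3.373 0.36 -2.242
endloop
endfacet
facet normal -0.122 -0.908 -0.401
outer loop
vertex 2.698 -0.353 -3.389
vertex 3.227 -0.72 -2.718
vertex 2.308 -0.649 -2.599
endloop
endfacet
facet normal -0.899 0.272 -0.342
outer loop
vertex 2.698 -0.353 -3.389
vertex 2.308 -0.649 -2.599
vertex 2.844 0.727 -2.913
endloop
endfacet
facet normal -0.899 0.272 -0.343
outer loop
vertex 2.844 0.727 -2.913
vertex 2.308 -0.649 -2.599
vertex 2.453 0.431 -2.122
endloop
endfacet
facet normal 0.122 0.908 0.400
outer loop
vertex 2.844 0.727 -2.913
vertex 2.453 0.431 -2.122
vertex 3.373 0.36 -2.242
endloop
endfacet
facet normal -0.122 -0.908 -0.401
outer loop
vertex 2.308 -0.649 -2.599
vertex 3.227 -0.72 -2.718
vertex 2.837 -1.016 -1.928
endloop
endfacet
facet normal -0.813 -0.140 0.565
outer loop
vertex 2.308 -0.649 -2.599
vertex 2.837 -1.016 -1.928
vertex 2.453 0.431 -2.122
endloop
endfacet
facet normal -0.813 -0.140 0.565
outer loop
vertex 2.453 0.431 -2.122
vertex 2.837 -1.016 -1.928
vertex 2.982 0.064 -1.451
endloop
endfacet
facet normal 0.122 0.908 0.400
outer loop
vertex 2.453 0.431 -2.122
vertex 2.982 0.064 -1.451
vertex 3.373 0.36 -2.242
endloop
endfacet
facet normal -0.122 -0.908 -0.401
outer loop
vertex 2.837 -1.016 -1.928
vertex 3.227 -0.72 -2.718
vertex 3.756 -1.087 -2.047
endloop
endfacet
facet normal 0.086 -0.412 0.907
outer loop
vertex 2.837 -1.016 -1.928
vertex 3.756 -1.087 -2.047
vertex 2.982 0.064 -1.451
endloop
endfacet
facet normal 0.087 -0.412 0.907
outer loop
vertex 2.982 0.064 -1.451
vertex 3.756 -1.087 -2.047
vertex 3.902 -0.007 -1.571
endloop
endfacet
facet normal 0.122 0.908 0.400
outer loop
vertex 2.982 0.064 -1.451
vertex 3.902 -0.007 -1.571
vertex 3.373 0.36 -2.242
endloop
endfacet
facet normal -0.122 -0.908 -0.400
outer loop
vertex 3.756 -1.087 -2.047
vertex 3.227 -0.72 -2.718
vertex 4.147 -0.791 -2.838
endloop
endfacet
facet normal 0.899 -0.272 0.342
outer loop
vertex 3.756 -1.087 -2.047
vertex 4.147 -0.791 -2.838
vertex 3.902 -0.007 -1.571
endloop
endfacet
facet normal 0.899 -0.272 0.342
outer loop
vertex 3.902 -0.007 -1.571
vertex 4.147 -0.791 -2.838
vertex 4.292 0.289 -2.361
endloop
endfacet
facet normal 0.122 0.908 0.401
outer loop
vertex 3.902 -0.007 -1.571
vertex 4.292 0.289 -2.361
vertex 3.373 0.36 -2.242
endloop
endfacet
facet normal -0.122 -0.908 -0.400
outer loop
vertex 4.147 -0.791 -2.838
vertex 3.227 -0.72 -2.718
vertex 3.618 -0.424 -3.509
endloop
endfacet
facet normal 0.813 0.140 -0.565
outer loop
vertex 4.147 -0.791 -2.838
vertex 3.618 -0.424 -3.509
vertex 4.292 0.289 -2.361
endloop
endfacet
facet normal 0.813 0.140 -0.565
outer loop
vertex 4.292 0.289 -2.361
vertex 3.618 -0.424 -3.509
vertex 3.763 0.656 -3.032
endloop
endfacet
facet normal 0.122 0.908 0.401
outer loop
vertex 4.292 0.289 -2.361
vertex 3.763 0.656 -3.032
vertex 3.373 0.36 -2.242
endloop
endfacet
facet normal -0.901 0.431 0.054
outer loop
vertex 2.164 -1.447 -1.84
vertex 1.743 -2.361 -1.574
vertex 2.096 -1.716 -0.837
endloop
endfacet
facet normal -0.386 0.897 0.215
outer loop
vertex 2.164 -1.447 -1.84
vertex 2.096 -1.716 -0.837
vertex 2.96 -1.259 -1.196
endloop
endfacet
facet normal 0.057 0.937 -0.344
outer loop
vertex 2.164 -1.447 -1.84
vertex 2.96 -1.259 -1.196
vertex 3.14 -1.622 -2.155
endloop
endfacet
facet normal -0.185 0.495 -0.849
outer loop
vertex 2.164 -1.447 -1.84
vertex 3.14 -1.622 -2.155
vertex 2.389 -2.303 -2.388
endloop
endfacet
facet normal -0.776 0.182 -0.603
outer loop
vertex 2.164 -1.447 -1.84
vertex 2.389 -2.303 -2.388
vertex 1.743 -2.361 -1.574
endloop
endfacet
facet normal -0.018 0.639 0.769
outer loop
vertex 2.96 -1.259 -1.196
vertex 2.096 -1.716 -0.837
vertex 3.031 -2.057 -0.532
endloop
endfacet
facet normal -0.852 -0.117 0.511
outer loop
vertex 2.096 -1.716 -0.837
vertex 1.743 -2.361 -1.574
vertex 2.28 -2.738 -0.765
endloop
endfacet
facet normal -0.651 -0.519 -0.554
outer loop
vertex 1.743 -2.361 -1.574
vertex 2.389 -2.303 -2.388
vertex 2.46 -3.101 -1.724
endloop
endfacet
facet normal 0.306 -0.012 -0.952
outer loop
vertex 2.389 -2.303 -2.388
vertex 3.14 -1.622 -2.155
vertex 3.324 -2.644 -2.083
endloop
endfacet
facet normal 0.698 0.703 -0.135
outer loop
vertex 3.14 -1.622 -2.155
vertex 2.96 -1.259 -1.196
vertex 3.677 -1.999 -1.346
endloop
endfacet
facet normal 0.185 -0.495 0.849
outer loop
vertex 3.256 -2.913 -1.08
vertex 3.031 -2.057 -0.532
vertex 2.28 -2.738 -0.765
endloop
endfacet
facet normal -0.057 -0.937 0.344
outer loop
vertex 3.256 -2.913 -1.08
vertex 2.28 -2.738 -0.765
vertex 2.46 -3.101 -1.724
endloop
endfacet
facet normal 0.386 -0.897 -0.215
outer loop
vertex 3.256 -2.913 -1.08
vertex 2.46 -3.101 -1.724
vertex 3.324 -2.644 -2.083
endloop
endfacet
facet normal 0.901 -0.431 -0.054
outer loop
vertex 3.256 -2.913 -1.08
vertex 3.324 -2.644 -2.083
vertex 3.677 -1.999 -1.346
endloop
endfacet
facet normal 0.776 -0.182 0.603
outer loop
vertex 3.256 -2.913 -1.08
vertex 3.677 -1.999 -1.346
vertex 3.031 -2.057 -0.532
endloop
endfacet
facet normal -0.306 0.012 0.952
outer loop
vertex 2.28 -2.738 -0.765
vertex 3.031 -2.057 -0.532
vertex 2.096 -1.716 -0.837
endloop
endfacet
facet normal -0.698 -0.703 0.135
outer loop
vertex 2.46 -3.101 -1.724
vertex 2.28 -2.738 -0.765
vertex 1.743 -2.361 -1.574
endloop
endfacet
facet normal 0.018 -0.639 -0.769
outer loop
vertex 3.324 -2.644 -2.083
vertex 2.46 -3.101 -1.724
vertex 2.389 -2.303 -2.388
endloop
endfacet
facet normal 0.852 0.117 -0.511
outer loop
vertex 3.677 -1.999 -1.346
vertex 3.324 -2.644 -2.083
vertex 3.14 -1.622 -2.155
endloop
endfacet
facet normal 0.651 0.519 0.554
outer loop
vertex 3.031 -2.057 -0.532
vertex 3.677 -1.999 -1.346
vertex 2.96 -1.259 -1.196
endloop
endfacet

endsolid
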